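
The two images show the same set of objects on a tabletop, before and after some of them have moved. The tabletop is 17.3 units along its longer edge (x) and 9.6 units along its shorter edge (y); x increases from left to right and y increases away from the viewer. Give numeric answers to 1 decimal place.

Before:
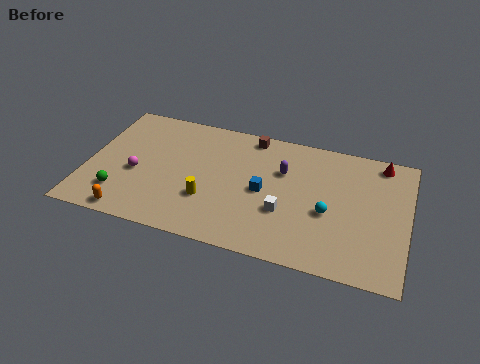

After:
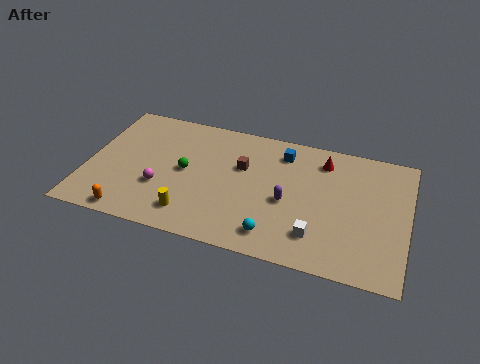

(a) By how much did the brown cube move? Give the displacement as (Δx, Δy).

(-0.3, -2.5)

The brown cube was at about (8.6, 8.6) and moved to about (8.3, 6.1).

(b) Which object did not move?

the orange capsule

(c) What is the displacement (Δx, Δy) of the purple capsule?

(0.4, -2.2)

The purple capsule was at about (10.5, 6.4) and moved to about (10.9, 4.2).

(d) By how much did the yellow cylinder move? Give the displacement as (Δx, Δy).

(-0.8, -1.3)

From the two frames, the yellow cylinder sits at roughly (6.7, 3.1) before and (5.9, 1.8) after.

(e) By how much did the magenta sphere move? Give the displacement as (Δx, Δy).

(1.4, -0.7)

The magenta sphere started near (2.7, 4.0) and ended near (4.1, 3.3).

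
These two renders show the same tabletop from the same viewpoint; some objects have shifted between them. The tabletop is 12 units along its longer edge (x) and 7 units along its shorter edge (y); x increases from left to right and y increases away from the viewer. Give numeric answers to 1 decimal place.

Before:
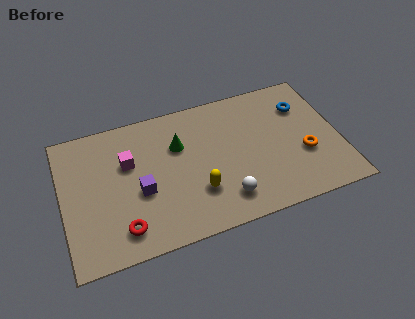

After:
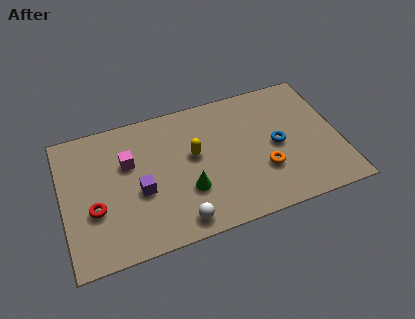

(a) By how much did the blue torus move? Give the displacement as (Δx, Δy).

(-1.3, -1.7)

The blue torus started near (10.6, 5.1) and ended near (9.3, 3.4).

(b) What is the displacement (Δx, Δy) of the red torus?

(-1.1, 1.3)

The red torus started near (2.4, 1.3) and ended near (1.3, 2.6).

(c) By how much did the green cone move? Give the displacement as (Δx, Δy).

(0.2, -2.4)

The green cone started near (5.1, 4.7) and ended near (5.3, 2.3).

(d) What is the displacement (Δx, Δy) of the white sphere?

(-2.0, -0.5)

From the two frames, the white sphere sits at roughly (6.8, 1.4) before and (4.8, 0.9) after.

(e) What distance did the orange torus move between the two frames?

1.8

The orange torus moved from about (10.4, 2.6) to (8.6, 2.3), a distance of √(1.8² + 0.3²) ≈ 1.8.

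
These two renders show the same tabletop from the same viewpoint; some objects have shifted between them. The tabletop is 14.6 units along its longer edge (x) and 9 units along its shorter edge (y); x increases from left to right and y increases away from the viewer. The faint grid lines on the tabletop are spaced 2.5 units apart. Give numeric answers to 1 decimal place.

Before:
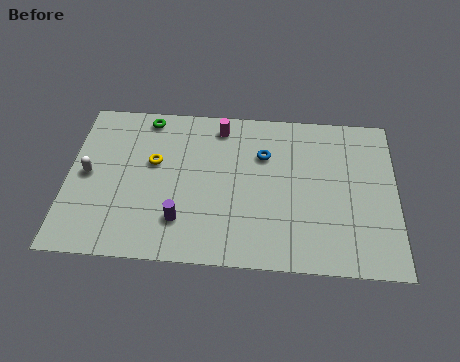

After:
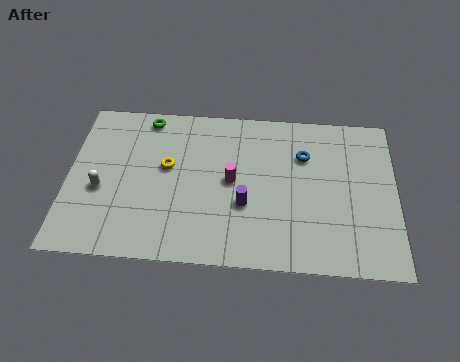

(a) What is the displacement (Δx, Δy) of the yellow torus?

(0.6, -0.2)

The yellow torus started near (3.8, 5.4) and ended near (4.4, 5.2).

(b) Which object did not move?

the green torus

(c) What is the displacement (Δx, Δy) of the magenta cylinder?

(0.6, -3.1)

The magenta cylinder started near (6.7, 7.7) and ended near (7.3, 4.6).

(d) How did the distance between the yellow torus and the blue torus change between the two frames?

+1.2

Before: roughly 5.0 units apart; after: 6.2. That's 1.2 units further apart.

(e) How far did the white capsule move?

1.0

The white capsule moved from about (0.9, 4.5) to (1.5, 3.7), a distance of √(0.6² + 0.8²) ≈ 1.0.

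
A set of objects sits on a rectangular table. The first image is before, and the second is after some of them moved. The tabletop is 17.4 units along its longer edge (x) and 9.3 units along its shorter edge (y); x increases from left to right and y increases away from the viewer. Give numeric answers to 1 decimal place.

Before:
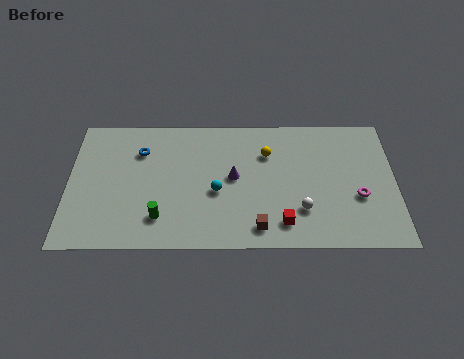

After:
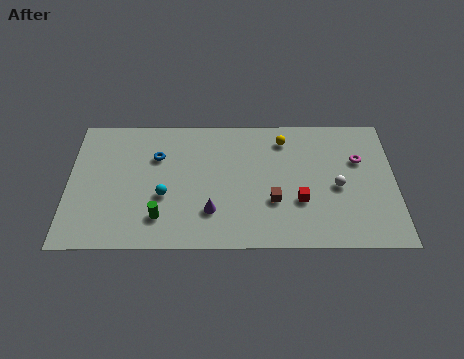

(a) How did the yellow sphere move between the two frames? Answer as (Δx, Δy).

(0.9, 1.0)

The yellow sphere started near (10.6, 6.6) and ended near (11.5, 7.6).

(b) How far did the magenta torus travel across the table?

2.6

The magenta torus moved from about (15.4, 3.5) to (15.5, 6.1), a distance of √(0.1² + 2.6²) ≈ 2.6.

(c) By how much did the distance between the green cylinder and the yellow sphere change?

+1.3

Before: roughly 7.3 units apart; after: 8.6. That's 1.3 units further apart.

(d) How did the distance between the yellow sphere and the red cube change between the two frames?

-0.5

Before: roughly 5.0 units apart; after: 4.5. That's 0.5 units closer together.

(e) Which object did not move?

the green cylinder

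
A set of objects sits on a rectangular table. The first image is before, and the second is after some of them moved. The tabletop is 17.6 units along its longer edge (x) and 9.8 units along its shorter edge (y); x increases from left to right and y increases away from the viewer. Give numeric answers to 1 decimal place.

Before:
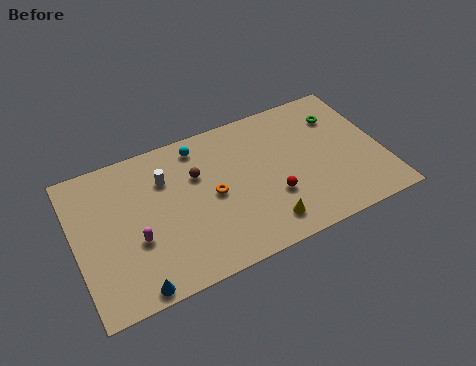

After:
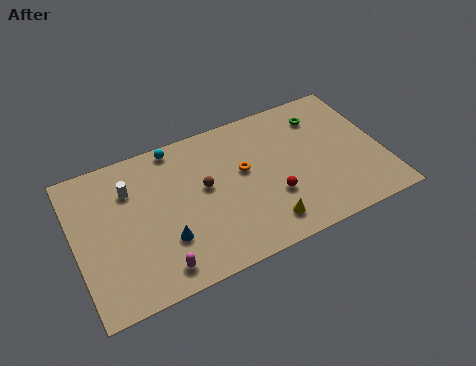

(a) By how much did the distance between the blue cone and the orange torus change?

-0.8

Before: roughly 6.3 units apart; after: 5.5. That's 0.8 units closer together.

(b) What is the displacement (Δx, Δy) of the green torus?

(-1.0, 0.4)

From the two frames, the green torus sits at roughly (15.5, 7.3) before and (14.5, 7.7) after.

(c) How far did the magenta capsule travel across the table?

2.5

From (3.3, 3.7) to (4.3, 1.4), the magenta capsule covered √(1.0² + 2.3²) ≈ 2.5 units.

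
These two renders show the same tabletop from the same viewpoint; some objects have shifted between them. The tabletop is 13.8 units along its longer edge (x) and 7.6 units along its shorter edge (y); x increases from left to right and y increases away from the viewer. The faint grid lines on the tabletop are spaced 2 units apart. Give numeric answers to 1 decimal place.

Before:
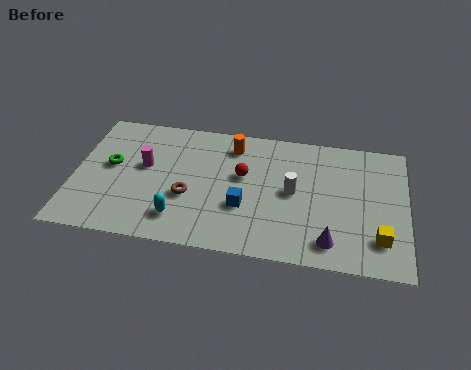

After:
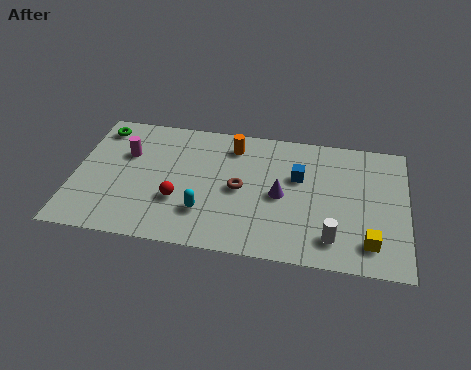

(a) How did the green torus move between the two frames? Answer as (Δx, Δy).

(-0.6, 2.2)

The green torus started near (1.5, 4.2) and ended near (0.9, 6.4).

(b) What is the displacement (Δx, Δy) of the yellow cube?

(-0.4, -0.3)

The yellow cube started near (12.7, 1.8) and ended near (12.3, 1.5).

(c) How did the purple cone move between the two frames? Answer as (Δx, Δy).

(-2.1, 2.3)

The purple cone started near (10.7, 1.3) and ended near (8.6, 3.6).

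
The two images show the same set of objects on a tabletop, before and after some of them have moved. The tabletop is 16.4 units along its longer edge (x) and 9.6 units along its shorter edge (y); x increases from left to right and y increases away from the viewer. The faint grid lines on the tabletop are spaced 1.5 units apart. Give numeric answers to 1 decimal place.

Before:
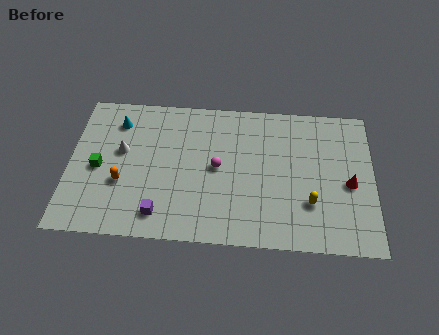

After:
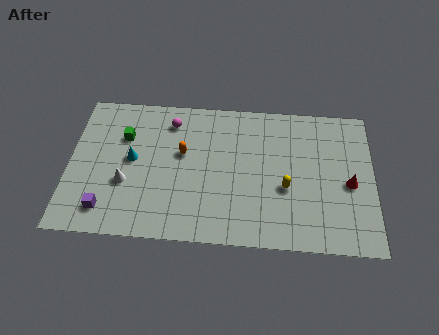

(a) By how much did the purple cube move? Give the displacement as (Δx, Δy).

(-2.9, 0.1)

The purple cube started near (5.0, 1.6) and ended near (2.1, 1.7).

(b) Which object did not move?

the red cone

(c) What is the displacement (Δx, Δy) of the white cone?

(0.3, -2.1)

The white cone started near (2.8, 5.6) and ended near (3.1, 3.5).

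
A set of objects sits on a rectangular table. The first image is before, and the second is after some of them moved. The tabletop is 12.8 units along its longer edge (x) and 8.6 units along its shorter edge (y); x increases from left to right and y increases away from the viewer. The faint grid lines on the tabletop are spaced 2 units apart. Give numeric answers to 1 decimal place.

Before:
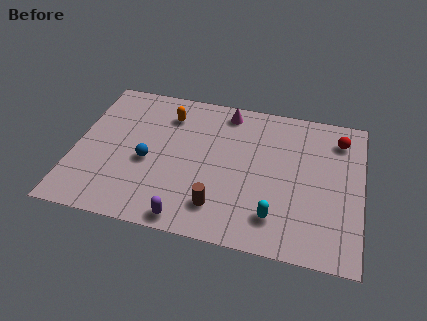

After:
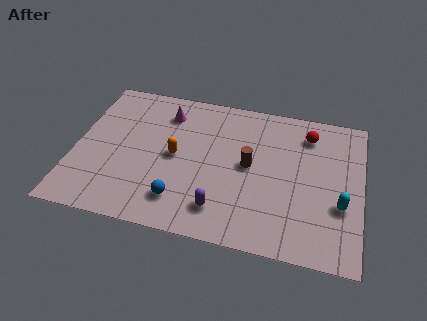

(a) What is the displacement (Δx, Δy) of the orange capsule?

(0.5, -2.4)

The orange capsule started near (4.0, 6.7) and ended near (4.5, 4.3).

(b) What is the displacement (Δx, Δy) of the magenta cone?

(-2.7, -0.7)

The magenta cone started near (6.6, 7.5) and ended near (3.9, 6.8).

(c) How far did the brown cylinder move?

3.0

The brown cylinder was near (6.6, 1.8) before and (7.8, 4.5) after, so it travelled √(1.2² + 2.7²) ≈ 3.0 units.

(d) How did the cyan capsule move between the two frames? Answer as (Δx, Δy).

(2.8, 1.3)

The cyan capsule started near (9.1, 1.8) and ended near (11.9, 3.1).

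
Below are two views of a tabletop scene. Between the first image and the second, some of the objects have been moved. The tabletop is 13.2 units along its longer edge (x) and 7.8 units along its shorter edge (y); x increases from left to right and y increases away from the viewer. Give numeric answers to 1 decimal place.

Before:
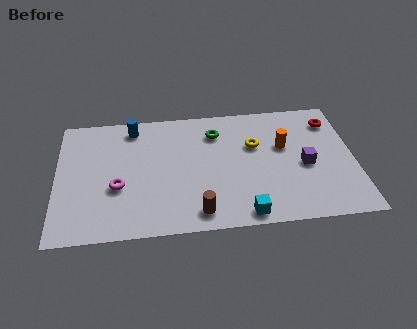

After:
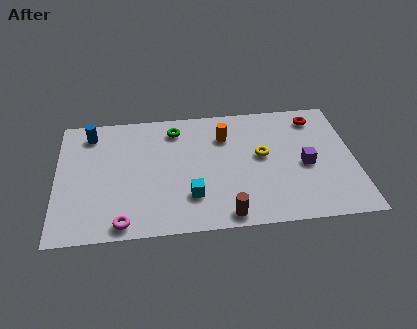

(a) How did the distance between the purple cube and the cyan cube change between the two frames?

+1.4

Before: roughly 3.9 units apart; after: 5.3. That's 1.4 units further apart.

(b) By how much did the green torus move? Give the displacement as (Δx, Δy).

(-1.8, 0.4)

From the two frames, the green torus sits at roughly (7.1, 6.0) before and (5.3, 6.4) after.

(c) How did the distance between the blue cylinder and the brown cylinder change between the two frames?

+1.9

They were about 6.3 units apart before and 8.2 after — 1.9 units further apart.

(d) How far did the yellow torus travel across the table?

0.8

From (8.8, 5.0) to (9.1, 4.3), the yellow torus covered √(0.3² + 0.7²) ≈ 0.8 units.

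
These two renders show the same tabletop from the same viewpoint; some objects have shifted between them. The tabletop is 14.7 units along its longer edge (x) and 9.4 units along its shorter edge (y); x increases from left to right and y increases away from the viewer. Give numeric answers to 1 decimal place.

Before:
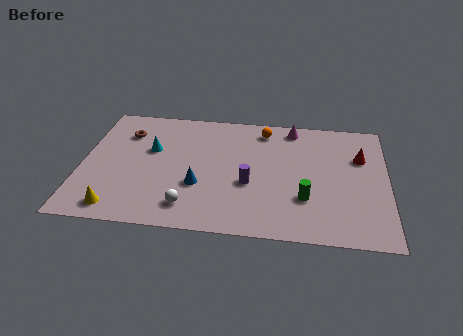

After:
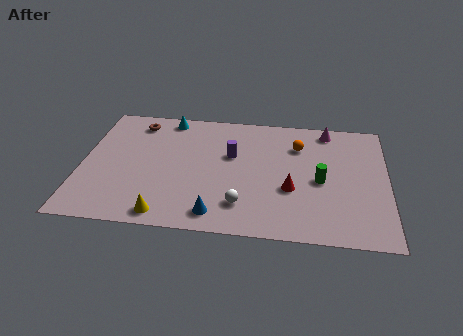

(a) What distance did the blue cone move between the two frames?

2.2

The blue cone moved from about (5.7, 3.3) to (6.6, 1.3), a distance of √(0.9² + 2.0²) ≈ 2.2.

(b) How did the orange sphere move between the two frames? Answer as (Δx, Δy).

(1.7, -1.1)

The orange sphere was at about (8.7, 8.0) and moved to about (10.4, 6.9).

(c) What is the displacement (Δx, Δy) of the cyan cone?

(0.7, 2.6)

From the two frames, the cyan cone sits at roughly (3.3, 5.8) before and (4.0, 8.4) after.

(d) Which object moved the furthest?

the red cone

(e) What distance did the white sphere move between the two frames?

2.5

The white sphere was near (5.3, 1.7) before and (7.8, 2.1) after, so it travelled √(2.5² + 0.4²) ≈ 2.5 units.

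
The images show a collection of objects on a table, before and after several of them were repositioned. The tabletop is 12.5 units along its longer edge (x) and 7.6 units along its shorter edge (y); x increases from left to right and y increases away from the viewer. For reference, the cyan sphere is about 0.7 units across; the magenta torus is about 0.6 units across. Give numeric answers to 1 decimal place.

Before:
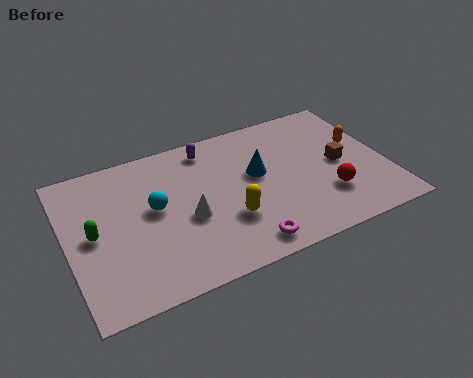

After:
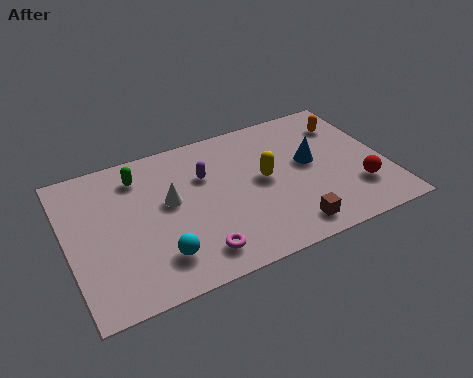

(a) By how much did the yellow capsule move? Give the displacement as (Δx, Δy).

(1.6, 1.5)

The yellow capsule started near (6.1, 2.5) and ended near (7.7, 4.0).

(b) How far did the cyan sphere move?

2.5

The cyan sphere was near (3.4, 4.2) before and (3.3, 1.7) after, so it travelled √(0.1² + 2.5²) ≈ 2.5 units.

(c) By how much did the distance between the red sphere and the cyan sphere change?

+1.0

They were about 6.9 units apart before and 7.9 after — 1.0 units further apart.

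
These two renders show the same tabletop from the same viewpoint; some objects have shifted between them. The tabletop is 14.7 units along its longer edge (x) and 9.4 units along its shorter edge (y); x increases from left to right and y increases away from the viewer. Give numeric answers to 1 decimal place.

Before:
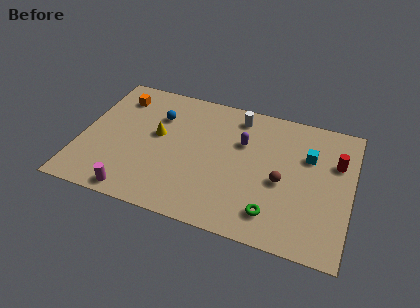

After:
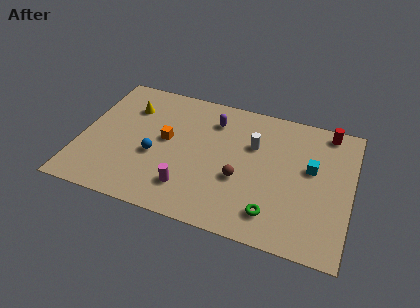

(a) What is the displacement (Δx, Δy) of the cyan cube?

(0.2, -0.8)

The cyan cube started near (12.3, 6.3) and ended near (12.5, 5.5).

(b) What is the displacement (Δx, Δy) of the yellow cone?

(-1.7, 1.6)

The yellow cone was at about (4.1, 5.3) and moved to about (2.4, 6.9).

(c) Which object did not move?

the green torus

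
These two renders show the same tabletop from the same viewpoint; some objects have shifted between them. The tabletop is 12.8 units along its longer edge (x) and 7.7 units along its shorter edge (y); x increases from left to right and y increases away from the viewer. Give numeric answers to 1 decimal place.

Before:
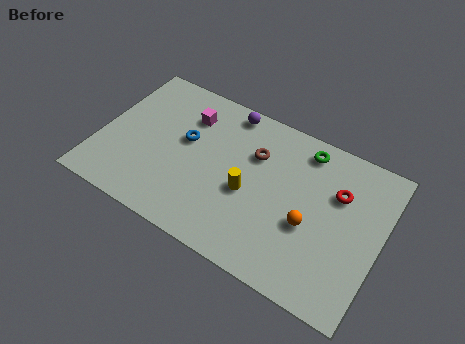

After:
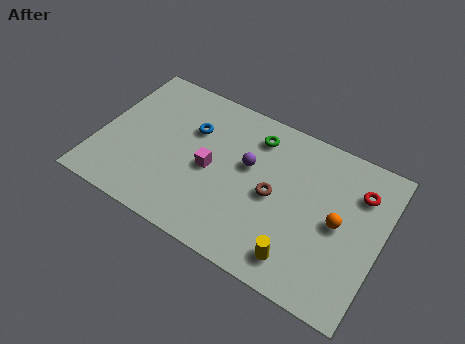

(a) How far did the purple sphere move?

2.6

The purple sphere moved from about (5.4, 6.9) to (6.7, 4.6), a distance of √(1.3² + 2.3²) ≈ 2.6.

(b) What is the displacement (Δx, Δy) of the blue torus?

(0.2, 0.7)

The blue torus was at about (3.8, 4.5) and moved to about (4.0, 5.2).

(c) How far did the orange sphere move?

1.4

From (9.7, 3.1) to (10.9, 3.8), the orange sphere covered √(1.2² + 0.7²) ≈ 1.4 units.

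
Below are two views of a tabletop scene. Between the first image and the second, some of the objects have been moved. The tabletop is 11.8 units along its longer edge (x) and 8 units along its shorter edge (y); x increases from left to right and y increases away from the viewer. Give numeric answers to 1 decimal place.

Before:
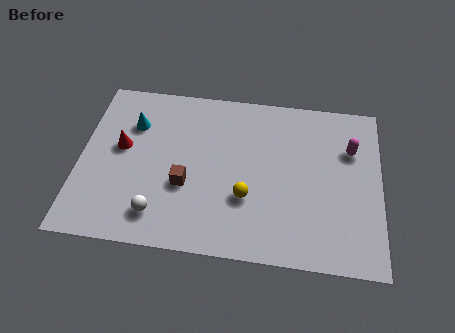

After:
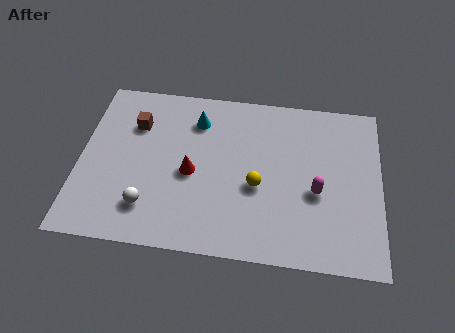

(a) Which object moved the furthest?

the brown cube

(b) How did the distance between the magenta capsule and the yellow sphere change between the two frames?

-2.6

They were about 4.9 units apart before and 2.3 after — 2.6 units closer together.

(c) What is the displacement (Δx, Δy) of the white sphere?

(-0.4, 0.3)

The white sphere started near (3.2, 1.5) and ended near (2.8, 1.8).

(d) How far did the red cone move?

2.9

From (1.6, 4.5) to (4.4, 3.6), the red cone covered √(2.8² + 0.9²) ≈ 2.9 units.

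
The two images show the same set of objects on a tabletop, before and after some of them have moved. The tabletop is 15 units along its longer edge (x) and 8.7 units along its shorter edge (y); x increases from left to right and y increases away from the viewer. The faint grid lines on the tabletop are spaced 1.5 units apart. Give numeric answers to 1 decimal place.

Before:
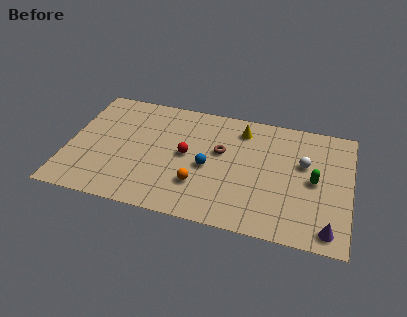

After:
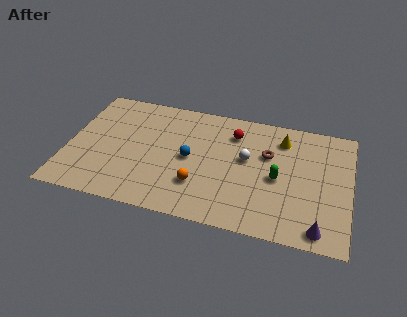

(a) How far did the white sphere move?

3.0

The white sphere moved from about (12.5, 5.4) to (9.5, 5.0), a distance of √(3.0² + 0.4²) ≈ 3.0.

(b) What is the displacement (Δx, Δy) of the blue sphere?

(-1.0, 0.4)

The blue sphere was at about (7.5, 3.9) and moved to about (6.5, 4.3).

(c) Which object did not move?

the orange sphere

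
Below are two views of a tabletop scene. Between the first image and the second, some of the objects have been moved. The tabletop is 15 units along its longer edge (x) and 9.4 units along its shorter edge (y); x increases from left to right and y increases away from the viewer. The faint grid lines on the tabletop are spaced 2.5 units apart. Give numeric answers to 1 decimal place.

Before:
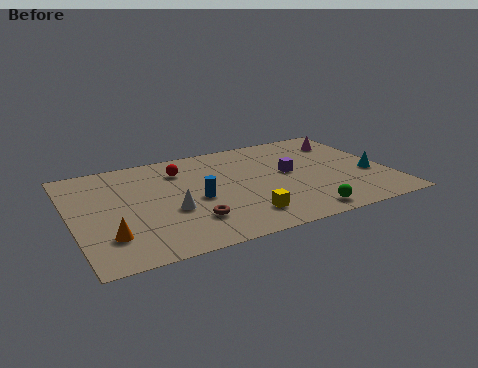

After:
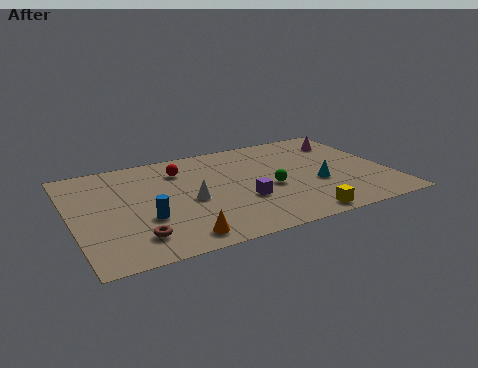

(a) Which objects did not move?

the red sphere and the magenta cone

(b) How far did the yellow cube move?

2.7

From (7.7, 1.9) to (10.2, 0.9), the yellow cube covered √(2.5² + 1.0²) ≈ 2.7 units.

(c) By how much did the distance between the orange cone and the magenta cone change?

-2.2

Before: roughly 13.0 units apart; after: 10.8. That's 2.2 units closer together.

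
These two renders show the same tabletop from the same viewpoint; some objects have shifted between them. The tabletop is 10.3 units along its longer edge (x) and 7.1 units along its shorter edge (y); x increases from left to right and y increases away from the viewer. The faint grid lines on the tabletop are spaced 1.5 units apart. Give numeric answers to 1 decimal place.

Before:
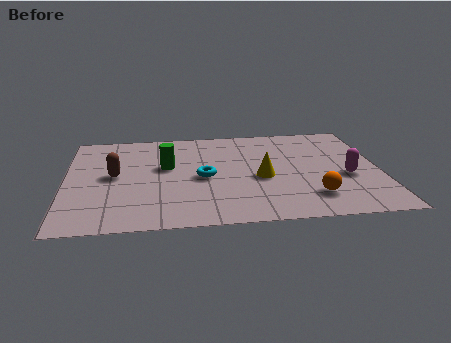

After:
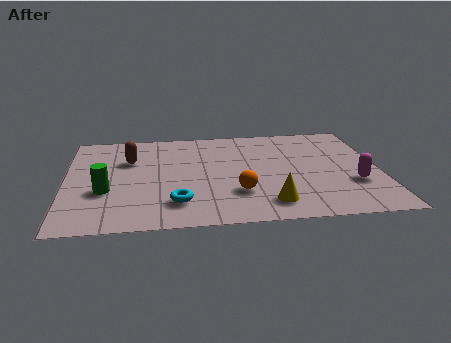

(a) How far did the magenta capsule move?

0.5

The magenta capsule moved from about (9.2, 2.9) to (9.4, 2.4), a distance of √(0.2² + 0.5²) ≈ 0.5.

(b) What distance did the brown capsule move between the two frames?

1.2

The brown capsule moved from about (1.6, 3.7) to (2.1, 4.8), a distance of √(0.5² + 1.1²) ≈ 1.2.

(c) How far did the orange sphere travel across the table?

2.5

From (8.0, 1.6) to (5.6, 2.1), the orange sphere covered √(2.4² + 0.5²) ≈ 2.5 units.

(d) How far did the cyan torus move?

1.9

The cyan torus moved from about (4.5, 3.3) to (3.6, 1.6), a distance of √(0.9² + 1.7²) ≈ 1.9.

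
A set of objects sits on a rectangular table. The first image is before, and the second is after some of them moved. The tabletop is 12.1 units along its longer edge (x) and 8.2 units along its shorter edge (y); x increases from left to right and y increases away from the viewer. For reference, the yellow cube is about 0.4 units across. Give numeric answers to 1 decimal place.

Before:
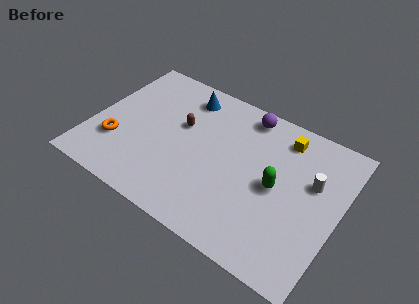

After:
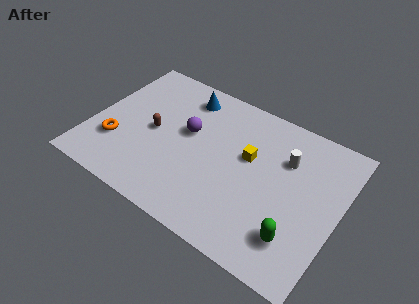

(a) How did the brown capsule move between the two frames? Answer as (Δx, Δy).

(-1.2, -1.0)

From the two frames, the brown capsule sits at roughly (4.2, 5.0) before and (3.0, 4.0) after.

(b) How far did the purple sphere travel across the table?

3.5

The purple sphere moved from about (7.1, 7.2) to (4.6, 4.8), a distance of √(2.5² + 2.4²) ≈ 3.5.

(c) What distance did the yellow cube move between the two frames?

2.4

The yellow cube moved from about (9.0, 6.8) to (7.6, 4.9), a distance of √(1.4² + 1.9²) ≈ 2.4.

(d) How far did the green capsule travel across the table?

2.5

The green capsule moved from about (9.1, 4.0) to (10.4, 1.9), a distance of √(1.3² + 2.1²) ≈ 2.5.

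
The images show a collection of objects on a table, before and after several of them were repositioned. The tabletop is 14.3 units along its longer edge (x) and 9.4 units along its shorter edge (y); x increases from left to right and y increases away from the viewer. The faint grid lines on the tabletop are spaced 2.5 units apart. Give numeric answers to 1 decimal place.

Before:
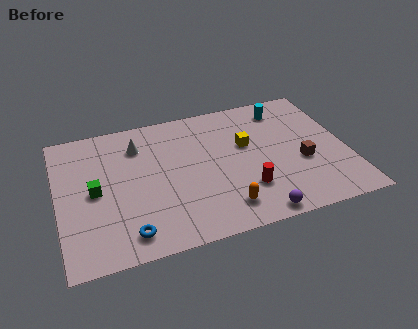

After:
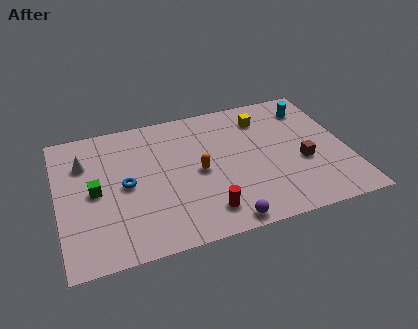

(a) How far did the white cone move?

2.7

The white cone was near (4.1, 7.2) before and (1.4, 6.7) after, so it travelled √(2.7² + 0.5²) ≈ 2.7 units.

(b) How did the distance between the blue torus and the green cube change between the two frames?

-2.0

Before: roughly 3.5 units apart; after: 1.5. That's 2.0 units closer together.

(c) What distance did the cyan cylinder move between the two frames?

1.3

The cyan cylinder was near (11.5, 7.8) before and (12.8, 7.5) after, so it travelled √(1.3² + 0.3²) ≈ 1.3 units.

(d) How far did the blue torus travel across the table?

3.2

The blue torus moved from about (3.2, 1.4) to (3.3, 4.6), a distance of √(0.1² + 3.2²) ≈ 3.2.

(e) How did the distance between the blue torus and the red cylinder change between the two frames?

-1.3

They were about 6.0 units apart before and 4.7 after — 1.3 units closer together.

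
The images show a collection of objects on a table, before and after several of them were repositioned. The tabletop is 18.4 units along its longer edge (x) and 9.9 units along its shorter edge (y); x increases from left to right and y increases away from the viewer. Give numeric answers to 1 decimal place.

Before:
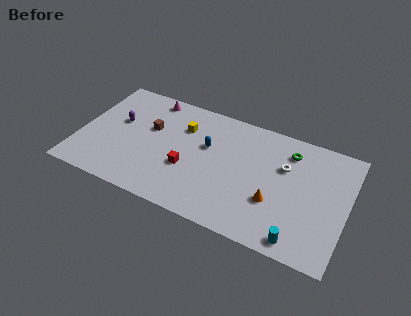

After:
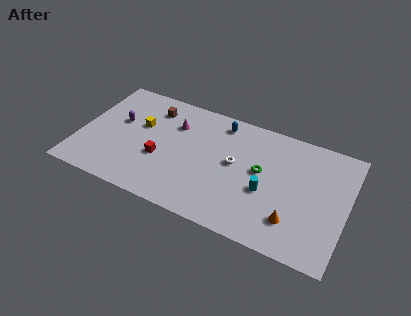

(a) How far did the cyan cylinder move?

3.8

The cyan cylinder was near (15.5, 1.1) before and (13.0, 4.0) after, so it travelled √(2.5² + 2.9²) ≈ 3.8 units.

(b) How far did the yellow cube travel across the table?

3.1

The yellow cube was near (6.9, 7.1) before and (4.0, 6.1) after, so it travelled √(2.9² + 1.0²) ≈ 3.1 units.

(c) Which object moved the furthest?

the cyan cylinder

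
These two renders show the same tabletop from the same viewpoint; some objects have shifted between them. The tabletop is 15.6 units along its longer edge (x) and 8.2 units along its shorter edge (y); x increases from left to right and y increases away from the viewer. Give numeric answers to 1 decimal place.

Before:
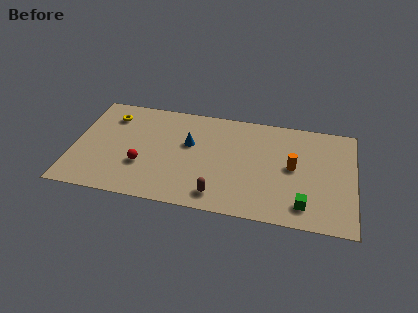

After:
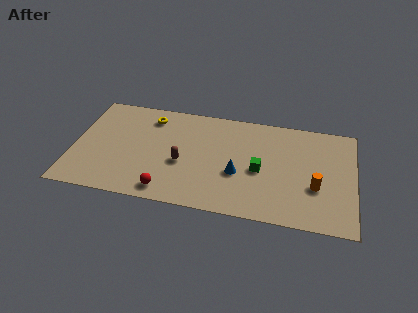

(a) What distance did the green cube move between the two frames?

3.3

From (12.9, 1.5) to (10.4, 3.7), the green cube covered √(2.5² + 2.2²) ≈ 3.3 units.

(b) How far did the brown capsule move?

3.0

From (8.2, 1.3) to (6.1, 3.4), the brown capsule covered √(2.1² + 2.1²) ≈ 3.0 units.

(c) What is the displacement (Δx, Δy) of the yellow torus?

(2.2, 0.3)

From the two frames, the yellow torus sits at roughly (1.9, 6.4) before and (4.1, 6.7) after.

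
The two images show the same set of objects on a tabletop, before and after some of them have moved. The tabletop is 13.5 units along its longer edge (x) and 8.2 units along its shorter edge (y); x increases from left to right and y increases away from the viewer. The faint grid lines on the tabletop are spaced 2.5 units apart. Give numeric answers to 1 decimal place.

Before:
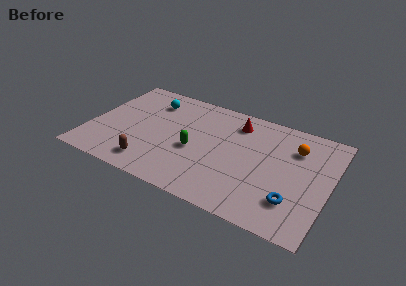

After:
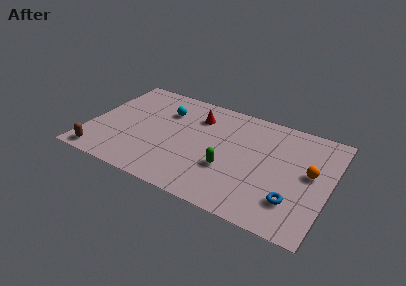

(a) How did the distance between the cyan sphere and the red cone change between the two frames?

-3.1

They were about 4.9 units apart before and 1.8 after — 3.1 units closer together.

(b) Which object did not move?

the blue torus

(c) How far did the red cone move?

2.2

The red cone moved from about (8.0, 6.6) to (5.8, 6.2), a distance of √(2.2² + 0.4²) ≈ 2.2.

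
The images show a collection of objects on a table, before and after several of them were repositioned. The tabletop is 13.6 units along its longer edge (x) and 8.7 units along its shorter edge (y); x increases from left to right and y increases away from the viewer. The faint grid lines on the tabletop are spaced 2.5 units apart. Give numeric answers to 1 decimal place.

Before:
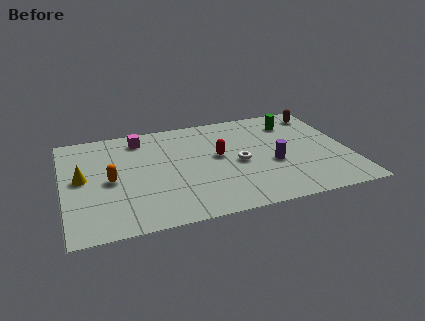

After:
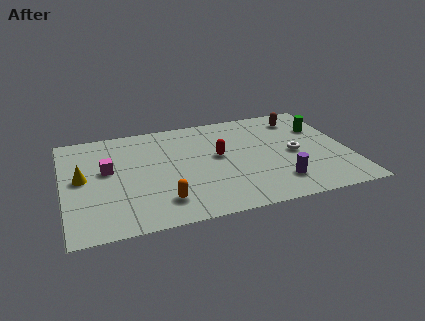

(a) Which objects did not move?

the red capsule and the yellow cone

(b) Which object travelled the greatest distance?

the orange capsule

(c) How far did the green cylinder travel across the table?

1.5

From (11.2, 6.8) to (12.5, 6.0), the green cylinder covered √(1.3² + 0.8²) ≈ 1.5 units.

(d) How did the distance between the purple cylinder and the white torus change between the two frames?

+0.7

They were about 1.7 units apart before and 2.4 after — 0.7 units further apart.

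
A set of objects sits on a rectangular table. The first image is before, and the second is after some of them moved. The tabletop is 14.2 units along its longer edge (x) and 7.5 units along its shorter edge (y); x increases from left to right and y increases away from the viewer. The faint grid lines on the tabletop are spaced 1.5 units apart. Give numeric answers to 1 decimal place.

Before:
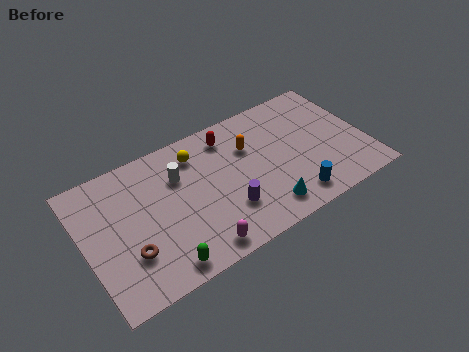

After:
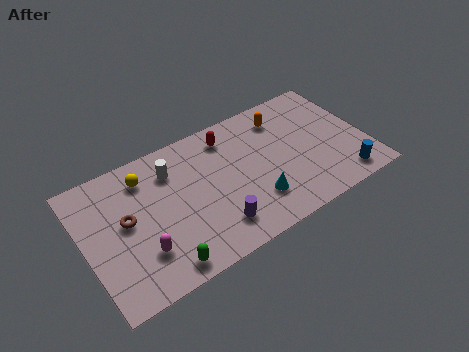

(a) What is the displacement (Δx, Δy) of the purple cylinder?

(-0.7, -0.6)

The purple cylinder started near (6.9, 2.2) and ended near (6.2, 1.6).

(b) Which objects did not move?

the green capsule and the red capsule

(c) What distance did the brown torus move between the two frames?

1.8

From (2.0, 2.3) to (2.1, 4.1), the brown torus covered √(0.1² + 1.8²) ≈ 1.8 units.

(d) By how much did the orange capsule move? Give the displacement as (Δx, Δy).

(1.9, 0.9)

The orange capsule started near (8.5, 5.1) and ended near (10.4, 6.0).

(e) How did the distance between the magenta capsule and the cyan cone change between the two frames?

+2.2

The distance was about 3.5 in the first image and 5.7 in the second, so they moved 2.2 units further apart.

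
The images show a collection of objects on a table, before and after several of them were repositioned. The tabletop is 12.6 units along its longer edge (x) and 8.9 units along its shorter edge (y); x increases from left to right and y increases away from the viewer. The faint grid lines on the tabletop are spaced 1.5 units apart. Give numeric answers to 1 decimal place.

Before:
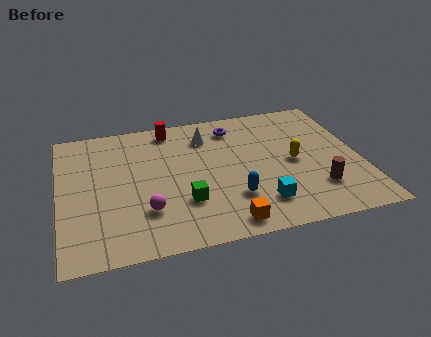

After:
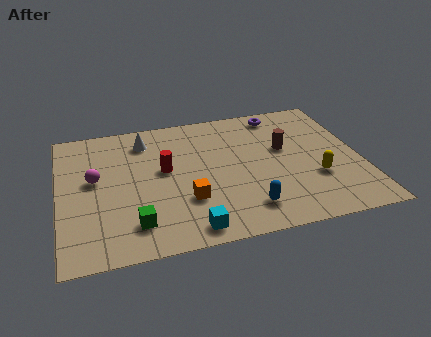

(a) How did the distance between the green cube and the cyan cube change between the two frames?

-0.9

Before: roughly 3.2 units apart; after: 2.3. That's 0.9 units closer together.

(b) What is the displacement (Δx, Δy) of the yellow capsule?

(0.8, -1.3)

The yellow capsule started near (9.8, 4.3) and ended near (10.6, 3.0).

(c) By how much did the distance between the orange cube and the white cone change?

-1.3

The distance was about 5.9 in the first image and 4.6 in the second, so they moved 1.3 units closer together.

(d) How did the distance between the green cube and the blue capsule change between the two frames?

+2.6

Before: roughly 2.0 units apart; after: 4.6. That's 2.6 units further apart.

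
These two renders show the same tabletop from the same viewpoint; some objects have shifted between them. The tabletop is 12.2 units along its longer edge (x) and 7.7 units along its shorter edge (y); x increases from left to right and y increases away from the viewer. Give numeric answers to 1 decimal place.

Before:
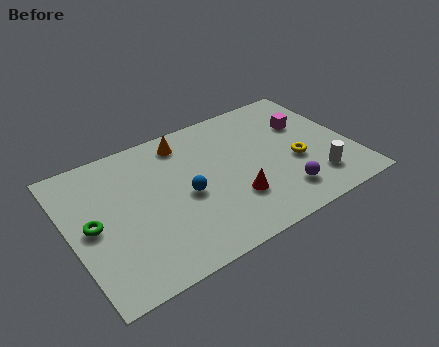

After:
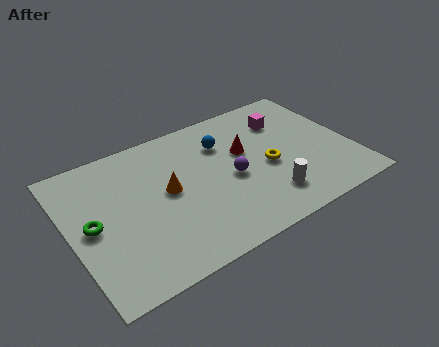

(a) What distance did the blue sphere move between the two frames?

2.9

From (4.9, 3.5) to (6.9, 5.6), the blue sphere covered √(2.0² + 2.1²) ≈ 2.9 units.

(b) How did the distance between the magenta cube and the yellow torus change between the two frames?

+0.4

Before: roughly 2.2 units apart; after: 2.6. That's 0.4 units further apart.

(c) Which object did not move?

the green torus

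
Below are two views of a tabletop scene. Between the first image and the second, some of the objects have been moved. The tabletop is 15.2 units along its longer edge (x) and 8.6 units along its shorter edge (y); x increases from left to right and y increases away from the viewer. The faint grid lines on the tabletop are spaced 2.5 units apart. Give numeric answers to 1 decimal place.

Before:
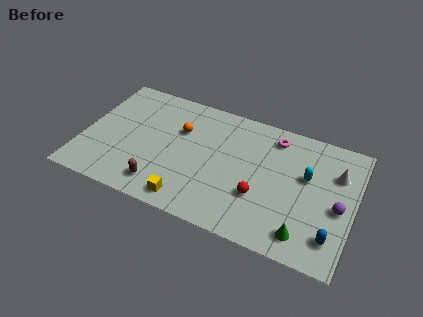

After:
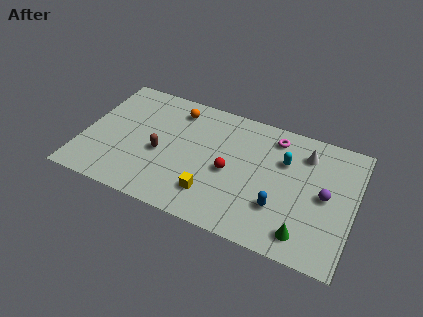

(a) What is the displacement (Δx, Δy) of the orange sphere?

(-0.4, 1.4)

From the two frames, the orange sphere sits at roughly (5.3, 5.7) before and (4.9, 7.1) after.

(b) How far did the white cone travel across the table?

1.9

From (14.1, 6.0) to (12.3, 6.7), the white cone covered √(1.8² + 0.7²) ≈ 1.9 units.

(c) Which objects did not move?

the magenta torus and the green cone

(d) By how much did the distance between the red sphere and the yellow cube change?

-2.1

The distance was about 4.2 in the first image and 2.1 in the second, so they moved 2.1 units closer together.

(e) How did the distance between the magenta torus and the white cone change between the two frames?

-1.9

They were about 3.8 units apart before and 1.9 after — 1.9 units closer together.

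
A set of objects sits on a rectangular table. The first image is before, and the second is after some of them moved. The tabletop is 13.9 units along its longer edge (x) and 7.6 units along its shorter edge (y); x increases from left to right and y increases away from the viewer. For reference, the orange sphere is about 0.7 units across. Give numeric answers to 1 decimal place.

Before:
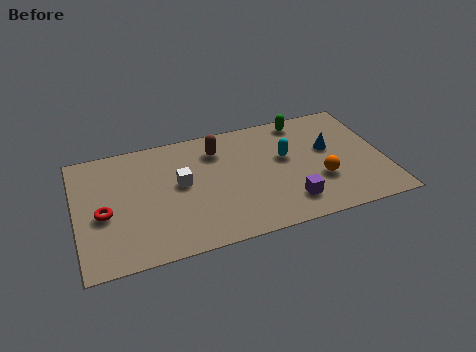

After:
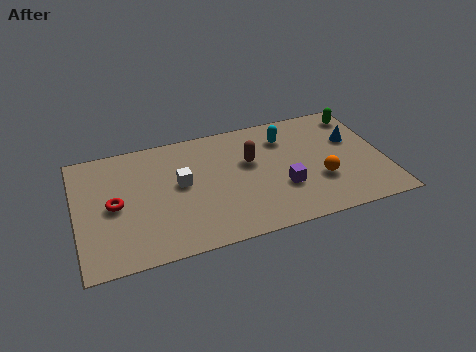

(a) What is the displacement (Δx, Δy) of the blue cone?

(1.1, 0.3)

The blue cone was at about (11.5, 4.5) and moved to about (12.6, 4.8).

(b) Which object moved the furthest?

the green capsule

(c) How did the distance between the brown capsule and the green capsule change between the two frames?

+1.4

They were about 4.1 units apart before and 5.5 after — 1.4 units further apart.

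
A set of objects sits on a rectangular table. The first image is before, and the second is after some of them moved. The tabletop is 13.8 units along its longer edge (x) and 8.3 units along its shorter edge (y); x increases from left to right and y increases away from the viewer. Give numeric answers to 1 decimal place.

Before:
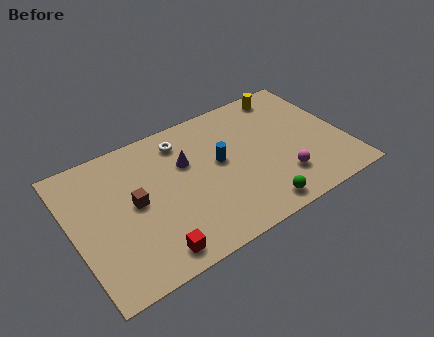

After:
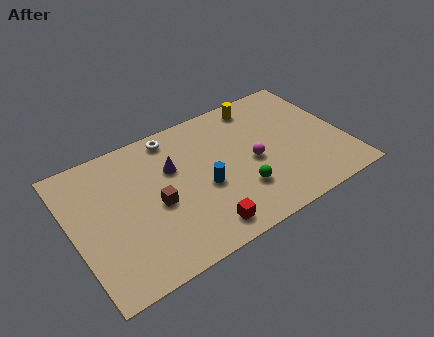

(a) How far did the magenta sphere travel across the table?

2.1

The magenta sphere was near (10.3, 2.1) before and (9.1, 3.8) after, so it travelled √(1.2² + 1.7²) ≈ 2.1 units.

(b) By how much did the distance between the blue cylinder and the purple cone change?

+0.5

The distance was about 1.8 in the first image and 2.3 in the second, so they moved 0.5 units further apart.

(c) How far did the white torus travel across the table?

0.6

From (5.9, 6.8) to (5.5, 7.3), the white torus covered √(0.4² + 0.5²) ≈ 0.6 units.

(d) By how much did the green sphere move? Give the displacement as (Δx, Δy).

(-0.6, 1.4)

The green sphere was at about (8.8, 1.0) and moved to about (8.2, 2.4).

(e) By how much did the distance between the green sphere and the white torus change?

-0.9

Before: roughly 6.5 units apart; after: 5.6. That's 0.9 units closer together.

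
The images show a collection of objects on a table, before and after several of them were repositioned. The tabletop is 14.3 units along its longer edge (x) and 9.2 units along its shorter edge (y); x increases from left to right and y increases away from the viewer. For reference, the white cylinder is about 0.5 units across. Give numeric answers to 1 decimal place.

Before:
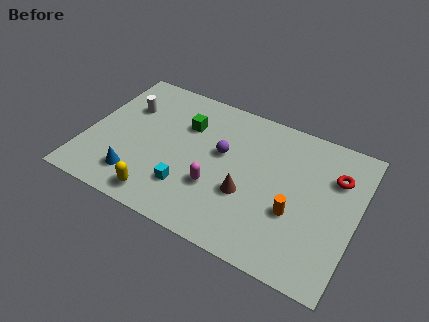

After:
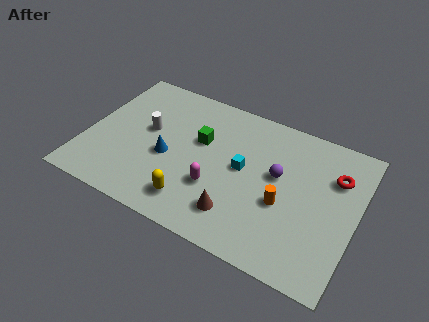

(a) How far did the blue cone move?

2.4

From (3.0, 1.9) to (4.4, 3.9), the blue cone covered √(1.4² + 2.0²) ≈ 2.4 units.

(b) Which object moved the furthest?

the cyan cube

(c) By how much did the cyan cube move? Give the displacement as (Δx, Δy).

(2.6, 2.5)

From the two frames, the cyan cube sits at roughly (5.7, 2.4) before and (8.3, 4.9) after.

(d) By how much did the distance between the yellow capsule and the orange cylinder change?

-2.2

They were about 7.1 units apart before and 4.9 after — 2.2 units closer together.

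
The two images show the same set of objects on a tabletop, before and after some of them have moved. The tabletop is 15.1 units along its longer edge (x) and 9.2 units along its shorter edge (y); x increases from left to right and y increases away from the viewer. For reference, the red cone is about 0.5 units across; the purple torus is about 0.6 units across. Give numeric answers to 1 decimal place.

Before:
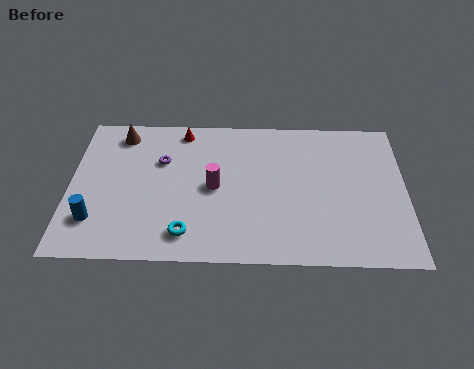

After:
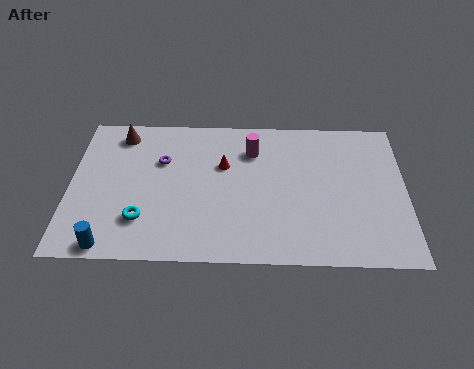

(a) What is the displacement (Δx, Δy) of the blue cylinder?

(0.7, -1.5)

From the two frames, the blue cylinder sits at roughly (1.2, 2.3) before and (1.9, 0.8) after.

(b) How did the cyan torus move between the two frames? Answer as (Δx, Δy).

(-2.0, 0.8)

The cyan torus was at about (5.3, 1.6) and moved to about (3.3, 2.4).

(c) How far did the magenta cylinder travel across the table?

2.9

The magenta cylinder was near (6.5, 4.5) before and (8.2, 6.9) after, so it travelled √(1.7² + 2.4²) ≈ 2.9 units.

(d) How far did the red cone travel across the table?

2.9

The red cone moved from about (5.0, 8.1) to (6.9, 5.9), a distance of √(1.9² + 2.2²) ≈ 2.9.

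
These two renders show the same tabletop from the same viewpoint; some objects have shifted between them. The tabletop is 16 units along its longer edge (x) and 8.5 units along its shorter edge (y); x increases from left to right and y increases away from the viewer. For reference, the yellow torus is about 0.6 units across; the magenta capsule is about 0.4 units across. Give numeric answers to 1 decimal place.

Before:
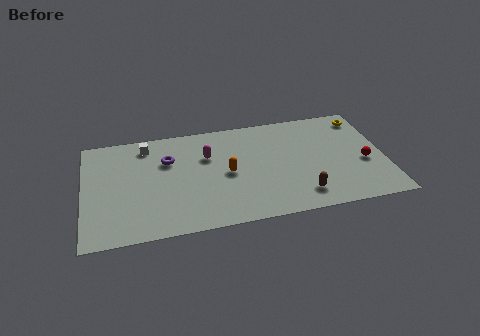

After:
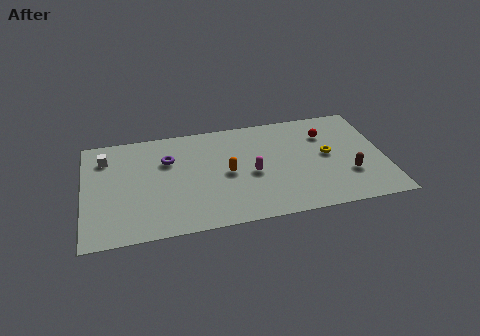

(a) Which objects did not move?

the purple torus and the orange capsule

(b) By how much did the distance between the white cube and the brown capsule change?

+3.6

Before: roughly 9.8 units apart; after: 13.4. That's 3.6 units further apart.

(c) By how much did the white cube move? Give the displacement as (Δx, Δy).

(-2.2, -0.6)

From the two frames, the white cube sits at roughly (3.4, 7.2) before and (1.2, 6.6) after.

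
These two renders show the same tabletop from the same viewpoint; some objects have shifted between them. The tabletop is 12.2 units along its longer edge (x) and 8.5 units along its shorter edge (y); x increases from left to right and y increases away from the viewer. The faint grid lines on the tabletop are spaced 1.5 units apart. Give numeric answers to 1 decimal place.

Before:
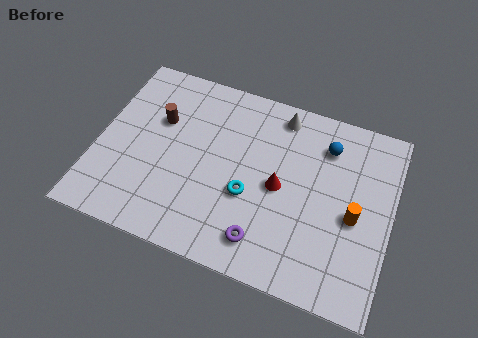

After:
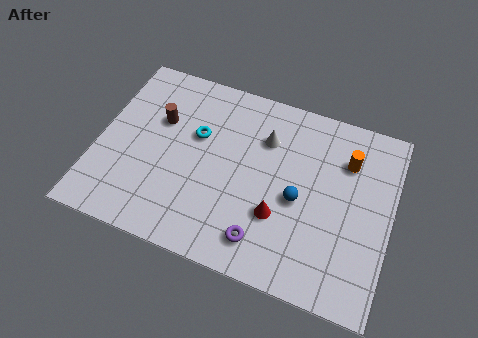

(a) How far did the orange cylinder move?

2.5

The orange cylinder was near (10.7, 3.8) before and (10.2, 6.2) after, so it travelled √(0.5² + 2.4²) ≈ 2.5 units.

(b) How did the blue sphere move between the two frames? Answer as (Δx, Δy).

(-0.9, -2.8)

From the two frames, the blue sphere sits at roughly (9.3, 6.6) before and (8.4, 3.8) after.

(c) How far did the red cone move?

1.3

The red cone moved from about (7.6, 4.1) to (7.7, 2.8), a distance of √(0.1² + 1.3²) ≈ 1.3.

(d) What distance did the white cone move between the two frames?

1.4

The white cone was near (7.3, 7.4) before and (6.8, 6.1) after, so it travelled √(0.5² + 1.3²) ≈ 1.4 units.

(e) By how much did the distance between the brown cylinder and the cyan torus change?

-3.0

Before: roughly 4.6 units apart; after: 1.6. That's 3.0 units closer together.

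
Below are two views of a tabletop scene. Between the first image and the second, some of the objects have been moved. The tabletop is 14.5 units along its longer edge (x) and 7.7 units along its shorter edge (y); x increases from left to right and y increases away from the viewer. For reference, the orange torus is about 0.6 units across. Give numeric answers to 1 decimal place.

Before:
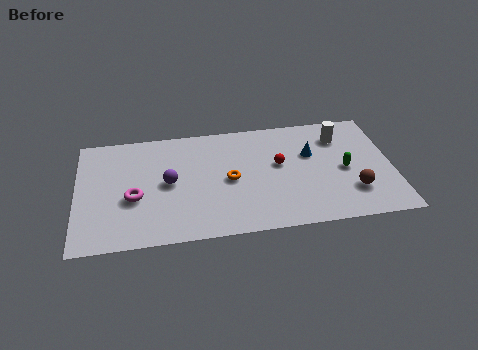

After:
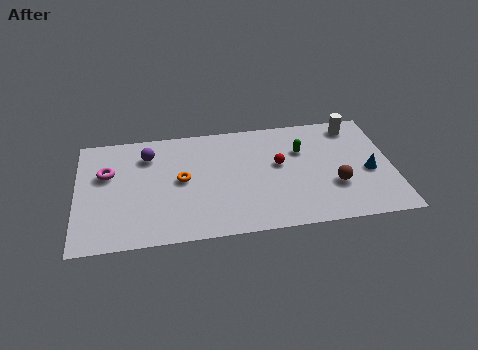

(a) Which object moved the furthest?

the blue cone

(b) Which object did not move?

the red sphere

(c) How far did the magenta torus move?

2.2

The magenta torus moved from about (2.6, 3.1) to (1.4, 4.9), a distance of √(1.2² + 1.8²) ≈ 2.2.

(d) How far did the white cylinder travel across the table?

1.0

The white cylinder moved from about (12.2, 5.9) to (12.9, 6.6), a distance of √(0.7² + 0.7²) ≈ 1.0.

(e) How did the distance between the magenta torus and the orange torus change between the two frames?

-0.9

Before: roughly 4.4 units apart; after: 3.5. That's 0.9 units closer together.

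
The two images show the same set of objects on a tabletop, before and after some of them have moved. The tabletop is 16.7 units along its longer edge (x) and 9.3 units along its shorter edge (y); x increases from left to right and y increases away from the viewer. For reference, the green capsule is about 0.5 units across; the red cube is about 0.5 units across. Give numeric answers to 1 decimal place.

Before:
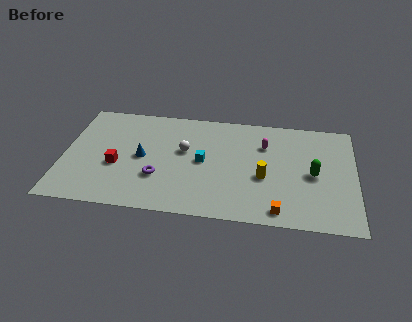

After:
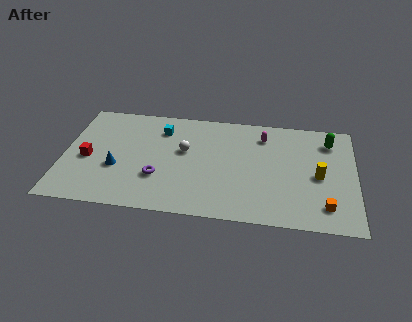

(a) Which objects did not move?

the white sphere and the purple torus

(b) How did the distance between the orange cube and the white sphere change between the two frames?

+1.9

They were about 7.0 units apart before and 8.9 after — 1.9 units further apart.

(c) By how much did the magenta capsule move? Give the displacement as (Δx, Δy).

(-0.1, 0.8)

The magenta capsule started near (11.5, 6.6) and ended near (11.4, 7.4).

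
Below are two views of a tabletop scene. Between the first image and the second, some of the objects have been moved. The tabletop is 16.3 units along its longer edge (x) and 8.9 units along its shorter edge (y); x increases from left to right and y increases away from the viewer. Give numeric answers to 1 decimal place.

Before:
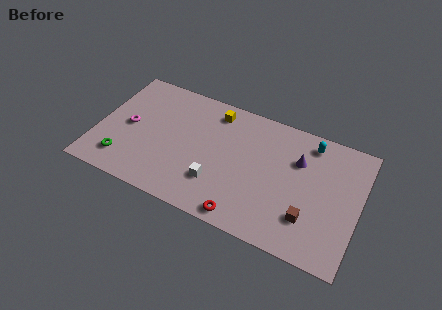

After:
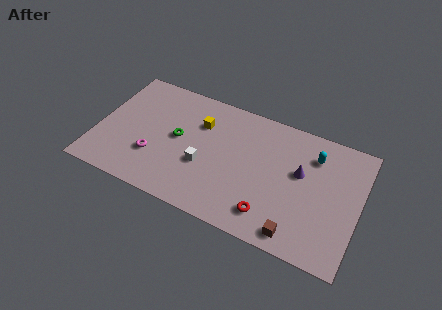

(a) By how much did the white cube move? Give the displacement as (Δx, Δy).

(-0.9, 0.9)

From the two frames, the white cube sits at roughly (7.7, 2.5) before and (6.8, 3.4) after.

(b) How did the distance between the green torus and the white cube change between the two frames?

-3.6

The distance was about 5.8 in the first image and 2.2 in the second, so they moved 3.6 units closer together.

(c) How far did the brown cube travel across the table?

1.4

The brown cube moved from about (13.4, 2.4) to (12.8, 1.1), a distance of √(0.6² + 1.3²) ≈ 1.4.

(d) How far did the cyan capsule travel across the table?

0.9

From (13.0, 7.6) to (13.3, 6.8), the cyan capsule covered √(0.3² + 0.8²) ≈ 0.9 units.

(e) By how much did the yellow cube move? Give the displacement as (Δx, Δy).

(-0.8, -1.2)

The yellow cube was at about (7.0, 7.5) and moved to about (6.2, 6.3).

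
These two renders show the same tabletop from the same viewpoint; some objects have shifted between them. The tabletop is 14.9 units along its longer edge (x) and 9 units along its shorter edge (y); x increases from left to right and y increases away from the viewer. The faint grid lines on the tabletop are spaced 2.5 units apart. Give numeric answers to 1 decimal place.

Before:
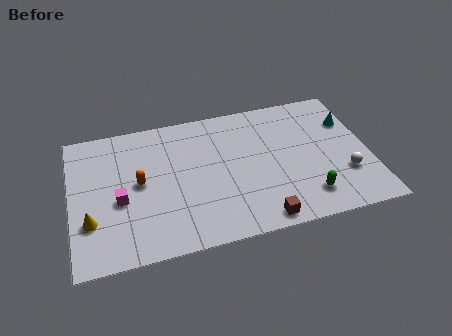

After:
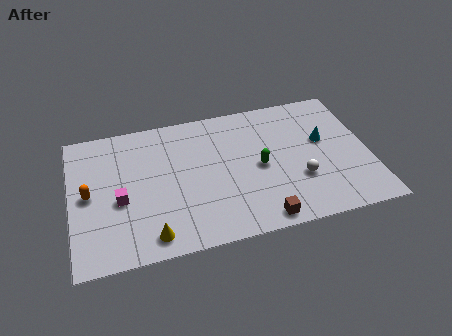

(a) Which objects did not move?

the brown cube and the magenta cube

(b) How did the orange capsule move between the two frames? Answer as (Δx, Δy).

(-2.5, -0.2)

From the two frames, the orange capsule sits at roughly (3.4, 4.7) before and (0.9, 4.5) after.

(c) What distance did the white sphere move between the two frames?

2.3

The white sphere was near (13.6, 2.8) before and (11.3, 3.0) after, so it travelled √(2.3² + 0.2²) ≈ 2.3 units.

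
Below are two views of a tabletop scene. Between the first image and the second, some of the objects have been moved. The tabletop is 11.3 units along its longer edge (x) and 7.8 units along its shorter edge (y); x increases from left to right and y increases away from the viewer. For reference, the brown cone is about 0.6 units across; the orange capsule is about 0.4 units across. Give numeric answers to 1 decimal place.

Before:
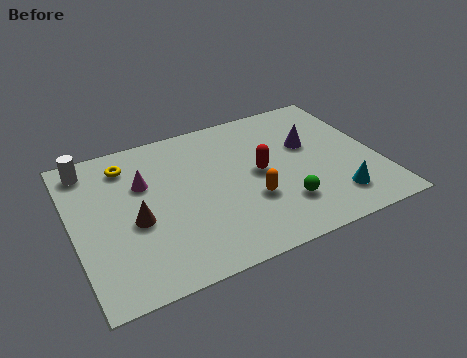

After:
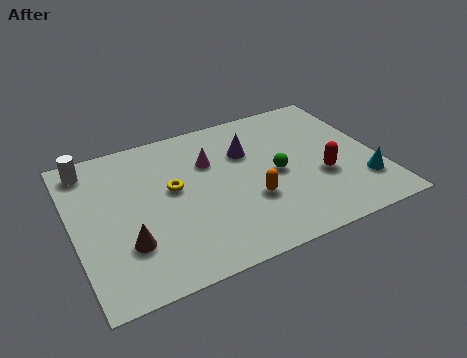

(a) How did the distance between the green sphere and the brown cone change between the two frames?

+0.4

The distance was about 5.5 in the first image and 5.9 in the second, so they moved 0.4 units further apart.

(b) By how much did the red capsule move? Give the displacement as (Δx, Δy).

(2.2, -1.1)

From the two frames, the red capsule sits at roughly (6.9, 4.0) before and (9.1, 2.9) after.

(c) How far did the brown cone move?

1.1

From (2.2, 3.3) to (1.8, 2.3), the brown cone covered √(0.4² + 1.0²) ≈ 1.1 units.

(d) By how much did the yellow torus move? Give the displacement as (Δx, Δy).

(1.5, -1.9)

The yellow torus started near (2.2, 6.3) and ended near (3.7, 4.4).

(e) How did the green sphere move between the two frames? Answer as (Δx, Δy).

(0.0, 1.7)

From the two frames, the green sphere sits at roughly (7.5, 2.0) before and (7.5, 3.7) after.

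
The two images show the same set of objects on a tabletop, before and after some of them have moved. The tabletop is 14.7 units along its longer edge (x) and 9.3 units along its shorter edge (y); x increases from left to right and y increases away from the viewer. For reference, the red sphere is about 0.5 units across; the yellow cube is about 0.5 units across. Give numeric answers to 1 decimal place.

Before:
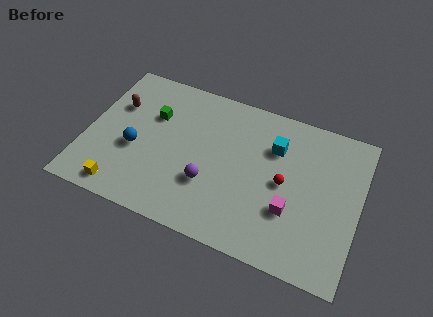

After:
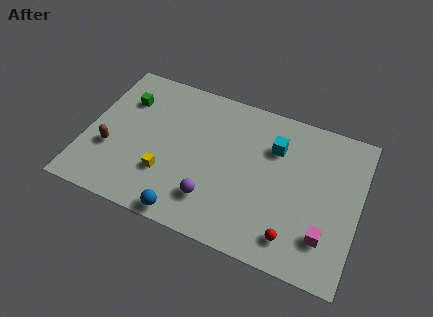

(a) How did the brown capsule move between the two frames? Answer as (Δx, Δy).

(0.0, -2.9)

The brown capsule started near (1.4, 6.2) and ended near (1.4, 3.3).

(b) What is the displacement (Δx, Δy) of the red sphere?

(0.8, -3.0)

From the two frames, the red sphere sits at roughly (10.7, 4.6) before and (11.5, 1.6) after.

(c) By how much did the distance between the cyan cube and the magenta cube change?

+1.6

The distance was about 3.7 in the first image and 5.3 in the second, so they moved 1.6 units further apart.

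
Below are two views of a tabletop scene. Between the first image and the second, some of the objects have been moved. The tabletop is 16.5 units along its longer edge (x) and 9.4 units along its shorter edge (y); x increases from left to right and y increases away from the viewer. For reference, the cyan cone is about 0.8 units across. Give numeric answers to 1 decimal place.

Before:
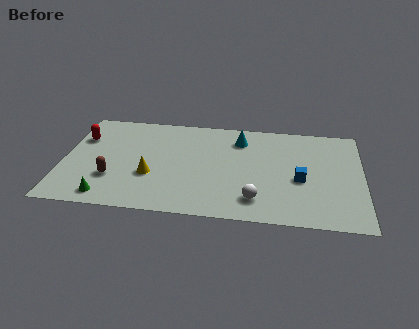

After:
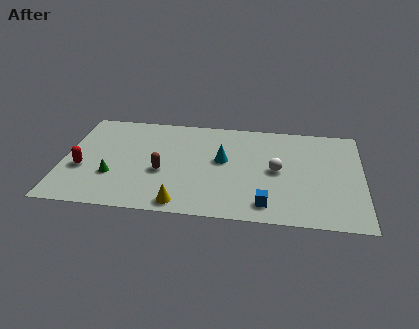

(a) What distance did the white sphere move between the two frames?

3.0

The white sphere moved from about (10.7, 1.9) to (11.8, 4.7), a distance of √(1.1² + 2.8²) ≈ 3.0.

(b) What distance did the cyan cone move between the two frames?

2.3

From (9.7, 7.4) to (8.8, 5.3), the cyan cone covered √(0.9² + 2.1²) ≈ 2.3 units.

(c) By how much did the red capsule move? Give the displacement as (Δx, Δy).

(0.2, -2.9)

The red capsule started near (0.9, 6.5) and ended near (1.1, 3.6).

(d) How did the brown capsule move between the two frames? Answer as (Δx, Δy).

(2.7, 0.9)

The brown capsule was at about (2.8, 2.9) and moved to about (5.5, 3.8).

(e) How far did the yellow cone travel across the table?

3.0

The yellow cone moved from about (4.9, 3.4) to (6.7, 1.0), a distance of √(1.8² + 2.4²) ≈ 3.0.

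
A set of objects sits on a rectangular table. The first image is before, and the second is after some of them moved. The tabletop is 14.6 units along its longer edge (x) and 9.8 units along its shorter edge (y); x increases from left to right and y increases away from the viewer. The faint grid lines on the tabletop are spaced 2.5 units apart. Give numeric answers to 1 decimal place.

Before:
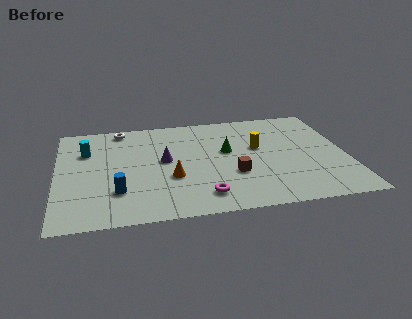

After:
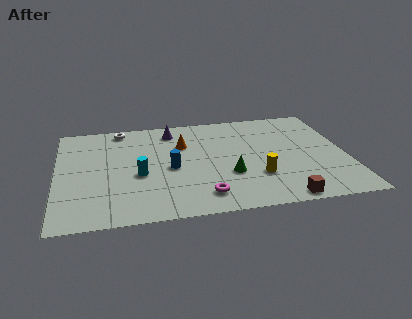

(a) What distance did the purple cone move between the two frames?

2.9

From (5.4, 5.3) to (5.9, 8.2), the purple cone covered √(0.5² + 2.9²) ≈ 2.9 units.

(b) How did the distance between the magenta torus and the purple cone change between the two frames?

+2.6

They were about 4.0 units apart before and 6.6 after — 2.6 units further apart.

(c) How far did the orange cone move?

3.2

The orange cone was near (5.7, 3.6) before and (6.4, 6.7) after, so it travelled √(0.7² + 3.1²) ≈ 3.2 units.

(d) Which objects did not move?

the white torus and the magenta torus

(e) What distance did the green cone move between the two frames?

2.3

The green cone moved from about (8.6, 5.7) to (8.6, 3.4), a distance of √(0.0² + 2.3²) ≈ 2.3.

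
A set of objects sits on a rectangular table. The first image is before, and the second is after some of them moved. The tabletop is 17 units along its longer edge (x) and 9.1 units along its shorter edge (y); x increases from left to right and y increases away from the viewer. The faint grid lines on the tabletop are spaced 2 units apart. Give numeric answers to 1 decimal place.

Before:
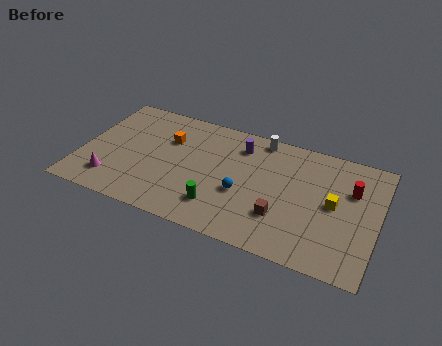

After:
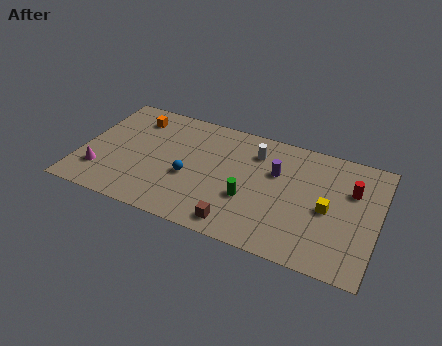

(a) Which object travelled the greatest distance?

the blue sphere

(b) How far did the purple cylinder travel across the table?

2.6

From (8.9, 7.2) to (11.1, 5.9), the purple cylinder covered √(2.2² + 1.3²) ≈ 2.6 units.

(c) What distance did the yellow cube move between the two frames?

0.6

The yellow cube moved from about (14.5, 4.7) to (14.2, 4.2), a distance of √(0.3² + 0.5²) ≈ 0.6.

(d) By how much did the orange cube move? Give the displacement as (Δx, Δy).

(-2.1, 1.1)

The orange cube was at about (4.8, 6.2) and moved to about (2.7, 7.3).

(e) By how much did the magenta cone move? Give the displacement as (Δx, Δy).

(-0.7, 0.4)

From the two frames, the magenta cone sits at roughly (2.0, 1.9) before and (1.3, 2.3) after.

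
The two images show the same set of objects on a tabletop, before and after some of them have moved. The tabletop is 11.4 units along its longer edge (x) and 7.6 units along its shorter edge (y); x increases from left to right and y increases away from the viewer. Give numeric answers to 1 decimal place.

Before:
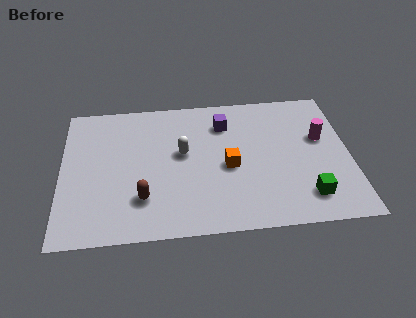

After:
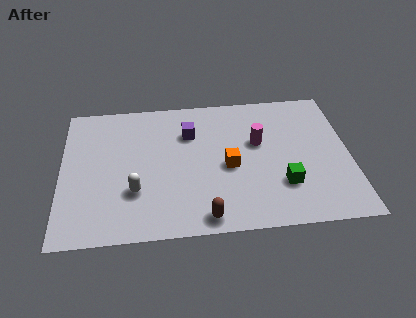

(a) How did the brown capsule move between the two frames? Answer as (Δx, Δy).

(2.4, -1.2)

The brown capsule started near (3.2, 2.0) and ended near (5.6, 0.8).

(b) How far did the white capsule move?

2.7

The white capsule moved from about (4.8, 4.3) to (2.9, 2.4), a distance of √(1.9² + 1.9²) ≈ 2.7.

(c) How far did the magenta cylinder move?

2.5

From (10.3, 4.6) to (7.8, 4.6), the magenta cylinder covered √(2.5² + 0.0²) ≈ 2.5 units.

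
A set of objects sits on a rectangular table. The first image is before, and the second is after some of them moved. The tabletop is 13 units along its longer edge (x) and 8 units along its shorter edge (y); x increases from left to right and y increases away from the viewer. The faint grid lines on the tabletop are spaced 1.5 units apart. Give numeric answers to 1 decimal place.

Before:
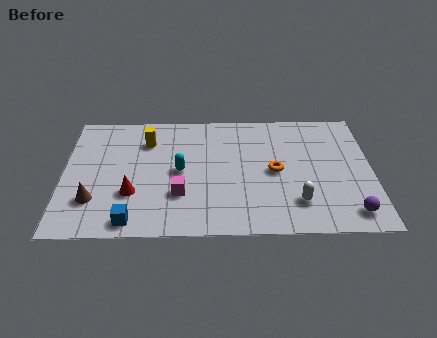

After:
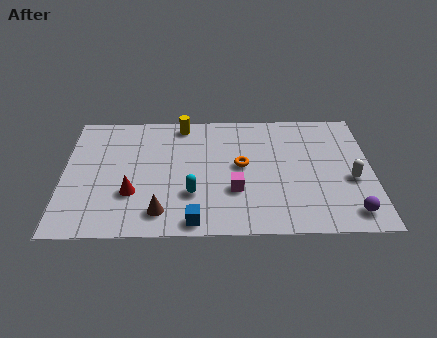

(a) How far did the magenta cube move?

2.3

From (4.9, 2.5) to (7.2, 2.7), the magenta cube covered √(2.3² + 0.2²) ≈ 2.3 units.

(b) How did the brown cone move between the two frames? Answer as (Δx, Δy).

(2.8, -0.8)

The brown cone started near (1.3, 2.2) and ended near (4.1, 1.4).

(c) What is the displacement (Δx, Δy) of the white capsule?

(2.3, 1.4)

The white capsule was at about (9.8, 1.9) and moved to about (12.1, 3.3).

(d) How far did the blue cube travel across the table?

2.6

The blue cube moved from about (2.9, 0.9) to (5.5, 0.8), a distance of √(2.6² + 0.1²) ≈ 2.6.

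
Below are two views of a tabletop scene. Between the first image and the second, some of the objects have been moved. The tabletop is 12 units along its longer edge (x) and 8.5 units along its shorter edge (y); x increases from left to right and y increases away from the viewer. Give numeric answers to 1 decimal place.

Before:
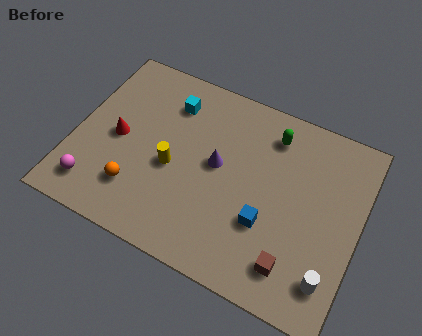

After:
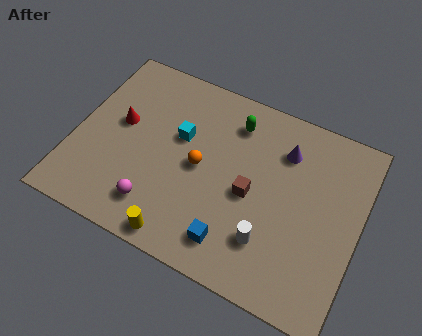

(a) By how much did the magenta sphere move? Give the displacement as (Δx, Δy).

(2.6, 0.2)

The magenta sphere was at about (1.2, 1.5) and moved to about (3.8, 1.7).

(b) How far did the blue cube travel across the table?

1.8

From (8.3, 2.9) to (7.1, 1.5), the blue cube covered √(1.2² + 1.4²) ≈ 1.8 units.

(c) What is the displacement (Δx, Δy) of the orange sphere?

(2.4, 2.1)

The orange sphere started near (2.9, 2.1) and ended near (5.3, 4.2).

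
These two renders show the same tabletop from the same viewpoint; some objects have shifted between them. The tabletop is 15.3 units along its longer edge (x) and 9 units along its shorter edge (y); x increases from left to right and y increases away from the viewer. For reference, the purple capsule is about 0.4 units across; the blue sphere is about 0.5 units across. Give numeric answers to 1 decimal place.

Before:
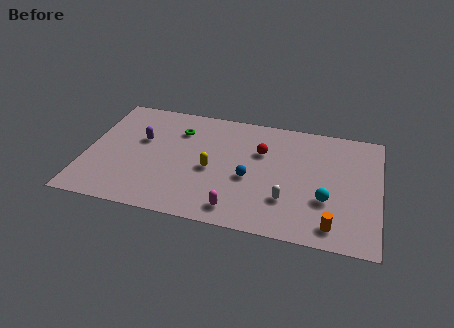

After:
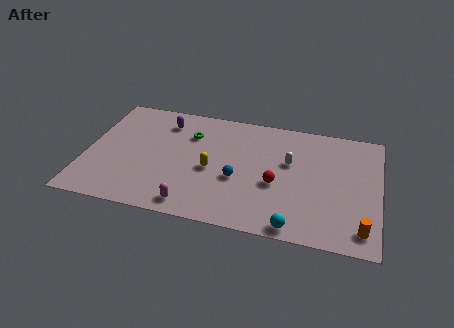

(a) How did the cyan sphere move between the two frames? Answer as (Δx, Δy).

(-1.5, -2.3)

The cyan sphere was at about (12.6, 3.1) and moved to about (11.1, 0.8).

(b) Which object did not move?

the yellow capsule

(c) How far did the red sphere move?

2.5

From (9.1, 6.0) to (10.0, 3.7), the red sphere covered √(0.9² + 2.3²) ≈ 2.5 units.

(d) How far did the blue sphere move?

0.6

The blue sphere moved from about (8.6, 3.8) to (8.0, 3.6), a distance of √(0.6² + 0.2²) ≈ 0.6.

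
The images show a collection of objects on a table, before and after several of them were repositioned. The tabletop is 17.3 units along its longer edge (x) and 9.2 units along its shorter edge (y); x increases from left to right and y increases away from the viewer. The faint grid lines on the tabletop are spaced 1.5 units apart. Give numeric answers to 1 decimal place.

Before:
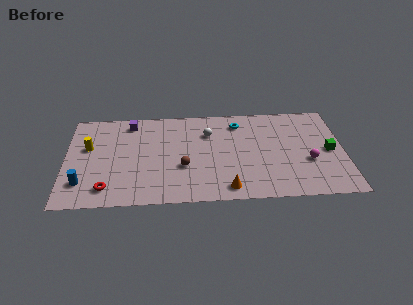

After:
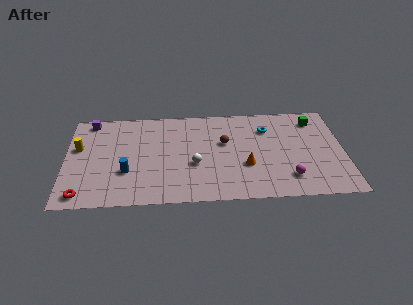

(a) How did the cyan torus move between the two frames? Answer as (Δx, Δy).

(1.8, -0.7)

The cyan torus was at about (10.8, 7.5) and moved to about (12.6, 6.8).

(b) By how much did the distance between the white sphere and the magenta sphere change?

-0.9

Before: roughly 6.9 units apart; after: 6.0. That's 0.9 units closer together.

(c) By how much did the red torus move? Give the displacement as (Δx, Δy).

(-1.5, -0.5)

The red torus started near (2.6, 1.6) and ended near (1.1, 1.1).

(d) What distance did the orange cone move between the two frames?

2.4

From (10.0, 1.2) to (11.2, 3.3), the orange cone covered √(1.2² + 2.1²) ≈ 2.4 units.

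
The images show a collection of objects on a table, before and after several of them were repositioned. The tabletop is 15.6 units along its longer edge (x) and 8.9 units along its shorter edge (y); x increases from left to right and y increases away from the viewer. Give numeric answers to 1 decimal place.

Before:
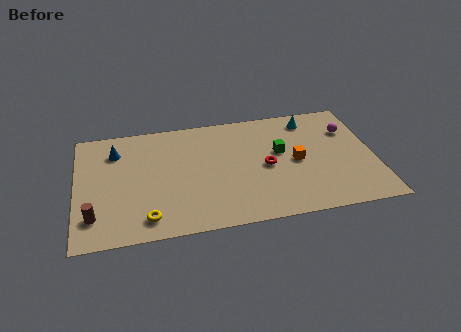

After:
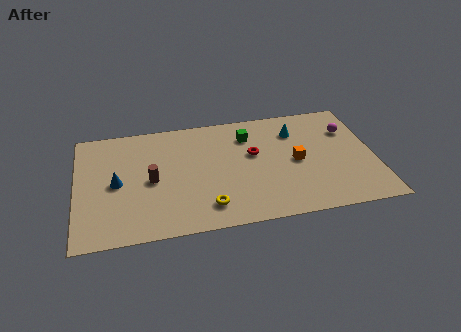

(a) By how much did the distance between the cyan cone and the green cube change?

-0.4

The distance was about 2.9 in the first image and 2.5 in the second, so they moved 0.4 units closer together.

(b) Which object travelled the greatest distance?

the brown cylinder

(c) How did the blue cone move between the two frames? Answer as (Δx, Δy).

(0.0, -2.5)

From the two frames, the blue cone sits at roughly (2.1, 6.8) before and (2.1, 4.3) after.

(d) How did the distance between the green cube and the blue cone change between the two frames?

-1.3

The distance was about 8.7 in the first image and 7.4 in the second, so they moved 1.3 units closer together.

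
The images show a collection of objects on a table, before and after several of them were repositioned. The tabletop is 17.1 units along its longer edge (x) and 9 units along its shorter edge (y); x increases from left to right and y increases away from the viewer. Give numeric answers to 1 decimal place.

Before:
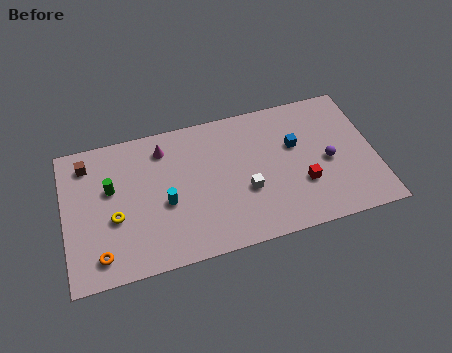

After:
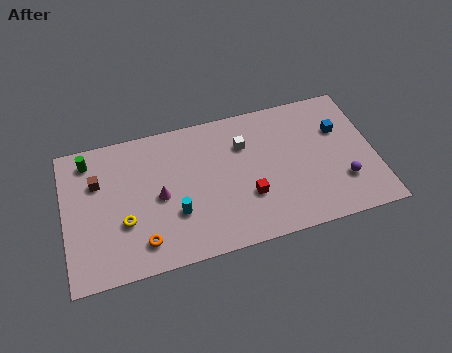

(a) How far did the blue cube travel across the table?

2.5

The blue cube was near (12.8, 5.6) before and (15.3, 6.0) after, so it travelled √(2.5² + 0.4²) ≈ 2.5 units.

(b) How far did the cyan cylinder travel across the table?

0.9

From (5.5, 3.8) to (6.0, 3.0), the cyan cylinder covered √(0.5² + 0.8²) ≈ 0.9 units.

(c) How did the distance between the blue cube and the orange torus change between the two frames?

+0.3

Before: roughly 11.7 units apart; after: 12.0. That's 0.3 units further apart.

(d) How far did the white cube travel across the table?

3.0

From (9.9, 3.4) to (10.0, 6.4), the white cube covered √(0.1² + 3.0²) ≈ 3.0 units.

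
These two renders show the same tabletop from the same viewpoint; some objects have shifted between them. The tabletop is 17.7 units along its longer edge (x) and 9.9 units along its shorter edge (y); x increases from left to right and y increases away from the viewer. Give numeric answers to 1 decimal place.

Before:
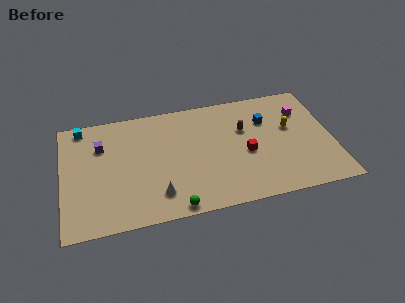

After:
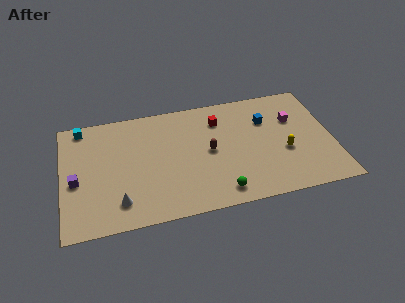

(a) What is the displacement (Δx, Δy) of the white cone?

(-2.5, -0.1)

From the two frames, the white cone sits at roughly (6.1, 2.1) before and (3.6, 2.0) after.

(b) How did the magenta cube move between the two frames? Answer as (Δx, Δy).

(-0.6, -0.6)

The magenta cube was at about (15.9, 7.2) and moved to about (15.3, 6.6).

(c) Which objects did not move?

the blue cube and the cyan cube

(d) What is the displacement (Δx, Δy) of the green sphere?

(3.0, 0.6)

The green sphere was at about (7.1, 0.8) and moved to about (10.1, 1.4).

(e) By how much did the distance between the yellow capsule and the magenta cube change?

+1.2

The distance was about 1.6 in the first image and 2.8 in the second, so they moved 1.2 units further apart.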